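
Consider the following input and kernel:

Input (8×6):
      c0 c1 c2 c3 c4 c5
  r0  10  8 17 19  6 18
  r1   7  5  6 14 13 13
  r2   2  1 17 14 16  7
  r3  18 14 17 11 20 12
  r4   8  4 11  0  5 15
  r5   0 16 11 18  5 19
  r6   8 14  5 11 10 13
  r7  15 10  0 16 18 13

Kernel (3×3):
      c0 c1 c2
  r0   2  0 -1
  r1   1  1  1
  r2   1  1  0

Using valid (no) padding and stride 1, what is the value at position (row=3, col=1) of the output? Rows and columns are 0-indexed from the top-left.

59

The receptive field on the input at this output position is [14 17 11 / 4 11 0 / 16 11 18]. Elementwise product with the kernel and sum: 14·2 + 11·-1 + 4·1 + 11·1 + 0·1 + 16·1 + 11·1.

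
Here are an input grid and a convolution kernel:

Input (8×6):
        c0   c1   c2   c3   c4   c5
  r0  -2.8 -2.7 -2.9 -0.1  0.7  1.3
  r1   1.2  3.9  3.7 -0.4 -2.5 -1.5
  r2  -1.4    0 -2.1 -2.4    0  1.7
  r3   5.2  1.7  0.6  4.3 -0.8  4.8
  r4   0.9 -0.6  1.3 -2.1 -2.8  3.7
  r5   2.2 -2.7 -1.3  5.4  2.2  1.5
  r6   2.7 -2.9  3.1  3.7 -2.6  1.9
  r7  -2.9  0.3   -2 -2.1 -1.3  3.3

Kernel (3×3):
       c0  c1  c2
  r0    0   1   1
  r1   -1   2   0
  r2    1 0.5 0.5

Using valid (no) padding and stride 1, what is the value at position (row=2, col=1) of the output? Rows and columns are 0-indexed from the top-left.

-6

The receptive field on the input at this output position is [0 -2.1 -2.4 / 1.7 0.6 4.3 / -0.6 1.3 -2.1]. Elementwise product with the kernel and sum: -2.1·1 + -2.4·1 + 1.7·-1 + 0.6·2 + -0.6·1 + 1.3·0.5 + -2.1·0.5.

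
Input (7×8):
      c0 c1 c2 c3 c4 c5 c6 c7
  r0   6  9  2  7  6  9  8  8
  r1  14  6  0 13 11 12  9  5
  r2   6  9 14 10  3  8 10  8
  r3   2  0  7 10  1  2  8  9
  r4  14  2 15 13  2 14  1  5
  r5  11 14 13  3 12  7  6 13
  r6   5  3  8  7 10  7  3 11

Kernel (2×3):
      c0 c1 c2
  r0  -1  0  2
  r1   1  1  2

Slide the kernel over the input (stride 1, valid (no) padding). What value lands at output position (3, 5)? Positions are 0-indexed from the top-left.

The receptive field on the input at this output position is [2 8 9 / 14 1 5]. Elementwise product with the kernel and sum: 2·-1 + 9·2 + 14·1 + 1·1 + 5·2.

41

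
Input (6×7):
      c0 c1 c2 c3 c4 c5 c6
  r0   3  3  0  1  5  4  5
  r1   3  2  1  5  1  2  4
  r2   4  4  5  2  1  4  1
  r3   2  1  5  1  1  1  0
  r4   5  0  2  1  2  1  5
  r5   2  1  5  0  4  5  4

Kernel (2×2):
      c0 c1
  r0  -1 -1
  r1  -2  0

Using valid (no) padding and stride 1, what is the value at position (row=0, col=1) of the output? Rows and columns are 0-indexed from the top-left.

The receptive field on the input at this output position is [3 0 / 2 1]. Elementwise product with the kernel and sum: 3·-1 + 0·-1 + 2·-2.

-7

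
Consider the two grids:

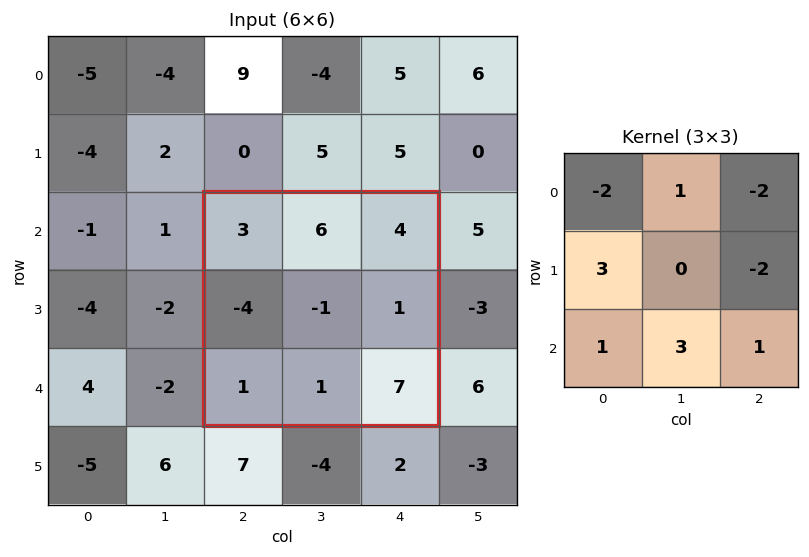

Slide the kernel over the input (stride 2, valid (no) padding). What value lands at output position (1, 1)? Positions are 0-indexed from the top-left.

-11

The receptive field on the input at this output position is [3 6 4 / -4 -1 1 / 1 1 7]. Elementwise product with the kernel and sum: 3·-2 + 6·1 + 4·-2 + -4·3 + 1·-2 + 1·1 + 1·3 + 7·1.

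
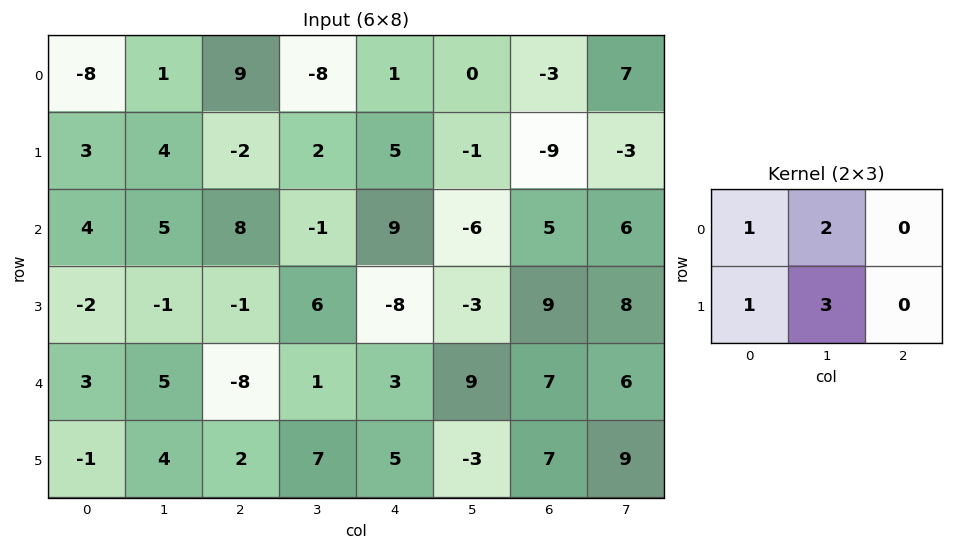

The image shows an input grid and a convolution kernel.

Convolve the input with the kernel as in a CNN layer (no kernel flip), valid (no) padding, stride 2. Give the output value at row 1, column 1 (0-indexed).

The receptive field on the input at this output position is [8 -1 9 / -1 6 -8]. Elementwise product with the kernel and sum: 8·1 + -1·2 + -1·1 + 6·3.

23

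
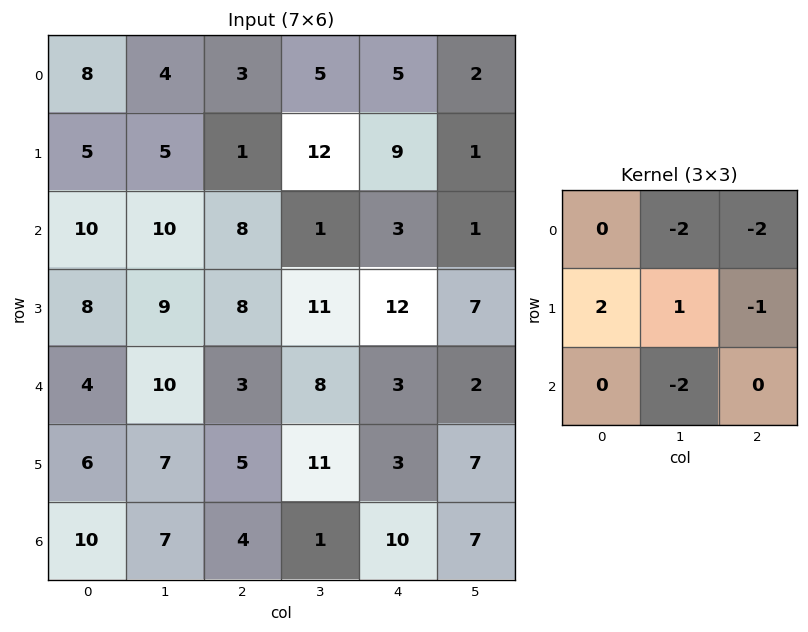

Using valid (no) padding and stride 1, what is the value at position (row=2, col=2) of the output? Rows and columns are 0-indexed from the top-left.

The receptive field on the input at this output position is [8 1 3 / 8 11 12 / 3 8 3]. Elementwise product with the kernel and sum: 1·-2 + 3·-2 + 8·2 + 11·1 + 12·-1 + 8·-2.

-9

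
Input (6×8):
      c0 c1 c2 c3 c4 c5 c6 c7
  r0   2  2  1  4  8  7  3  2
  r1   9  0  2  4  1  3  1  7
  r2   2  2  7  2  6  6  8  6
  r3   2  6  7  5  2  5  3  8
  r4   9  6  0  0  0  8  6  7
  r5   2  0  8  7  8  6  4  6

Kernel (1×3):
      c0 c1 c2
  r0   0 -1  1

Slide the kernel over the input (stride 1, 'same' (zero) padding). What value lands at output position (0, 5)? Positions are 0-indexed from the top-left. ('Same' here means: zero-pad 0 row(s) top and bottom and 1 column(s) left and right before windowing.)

The receptive field on the zero-padded input at this output position is [8 7 3]. Elementwise product with the kernel and sum: 7·-1 + 3·1.

-4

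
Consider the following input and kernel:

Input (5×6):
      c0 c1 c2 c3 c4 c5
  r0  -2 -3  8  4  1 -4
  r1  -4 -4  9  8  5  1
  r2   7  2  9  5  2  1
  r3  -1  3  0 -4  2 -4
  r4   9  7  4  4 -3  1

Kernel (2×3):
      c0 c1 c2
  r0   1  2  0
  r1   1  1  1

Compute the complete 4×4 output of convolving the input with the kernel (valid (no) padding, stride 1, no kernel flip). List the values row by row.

-7 26 38 20
6 30 41 26
13 19 17 3
25 18 -3 2

Output[0,0]: The receptive field on the input at this output position is [-2 -3 8 / -4 -4 9]. Elementwise product with the kernel and sum: -2·1 + -3·2 + -4·1 + -4·1 + 9·1.
Output[0,1]: The receptive field on the input at this output position is [-3 8 4 / -4 9 8]. Elementwise product with the kernel and sum: -3·1 + 8·2 + -4·1 + 9·1 + 8·1.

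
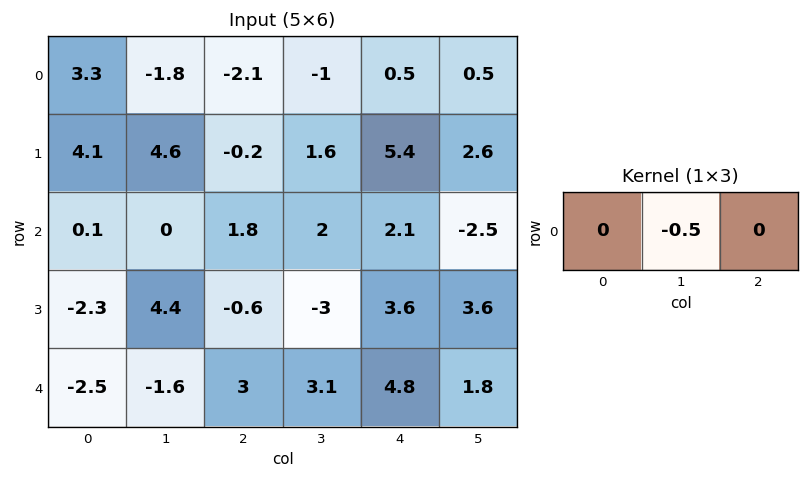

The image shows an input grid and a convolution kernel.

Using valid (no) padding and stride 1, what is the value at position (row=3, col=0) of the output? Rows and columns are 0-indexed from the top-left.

-2.2

The receptive field on the input at this output position is [-2.3 4.4 -0.6]. Elementwise product with the kernel and sum: 4.4·-0.5.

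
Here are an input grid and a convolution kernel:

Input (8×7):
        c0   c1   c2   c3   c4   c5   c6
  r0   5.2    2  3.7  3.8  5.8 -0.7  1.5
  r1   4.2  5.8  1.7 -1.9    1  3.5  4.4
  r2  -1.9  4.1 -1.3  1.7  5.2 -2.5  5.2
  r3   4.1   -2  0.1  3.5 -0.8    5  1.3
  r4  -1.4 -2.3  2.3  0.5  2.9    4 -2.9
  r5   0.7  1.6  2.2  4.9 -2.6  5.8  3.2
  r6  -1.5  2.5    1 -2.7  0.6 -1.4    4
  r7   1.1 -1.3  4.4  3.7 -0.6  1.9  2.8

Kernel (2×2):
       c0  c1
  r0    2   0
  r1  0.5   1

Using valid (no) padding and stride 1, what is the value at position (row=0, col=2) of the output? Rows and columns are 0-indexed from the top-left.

6.35

The receptive field on the input at this output position is [3.7 3.8 / 1.7 -1.9]. Elementwise product with the kernel and sum: 3.7·2 + 1.7·0.5 + -1.9·1.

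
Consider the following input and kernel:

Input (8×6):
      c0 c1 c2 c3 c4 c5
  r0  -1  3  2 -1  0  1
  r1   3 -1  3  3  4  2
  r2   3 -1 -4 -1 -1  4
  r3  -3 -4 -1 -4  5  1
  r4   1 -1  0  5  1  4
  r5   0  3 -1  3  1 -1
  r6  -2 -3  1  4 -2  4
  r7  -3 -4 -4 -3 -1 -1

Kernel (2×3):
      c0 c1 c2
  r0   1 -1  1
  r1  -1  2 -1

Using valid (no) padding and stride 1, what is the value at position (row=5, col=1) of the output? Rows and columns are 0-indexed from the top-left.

The receptive field on the input at this output position is [3 -1 3 / -3 1 4]. Elementwise product with the kernel and sum: 3·1 + -1·-1 + 3·1 + -3·-1 + 1·2 + 4·-1.

8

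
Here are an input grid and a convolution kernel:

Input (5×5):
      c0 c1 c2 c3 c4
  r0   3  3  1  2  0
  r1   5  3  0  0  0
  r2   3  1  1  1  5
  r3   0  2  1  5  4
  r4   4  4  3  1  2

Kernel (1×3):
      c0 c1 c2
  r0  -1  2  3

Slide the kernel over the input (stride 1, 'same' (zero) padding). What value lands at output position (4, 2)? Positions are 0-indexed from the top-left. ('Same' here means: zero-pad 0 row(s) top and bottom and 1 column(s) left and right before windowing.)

5

The receptive field on the zero-padded input at this output position is [4 3 1]. Elementwise product with the kernel and sum: 4·-1 + 3·2 + 1·3.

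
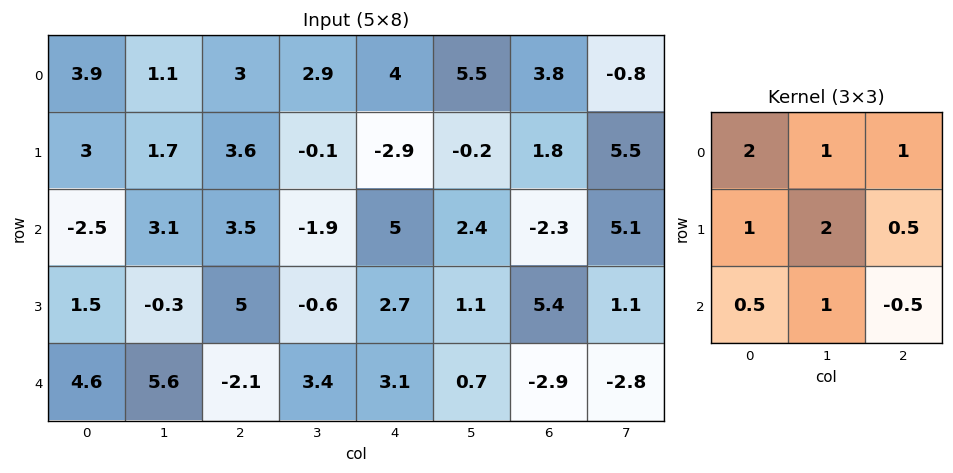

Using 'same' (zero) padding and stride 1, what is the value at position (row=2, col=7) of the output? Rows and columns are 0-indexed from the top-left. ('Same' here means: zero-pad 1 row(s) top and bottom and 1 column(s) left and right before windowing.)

20.8

The receptive field on the zero-padded input at this output position is [1.8 5.5 0 / -2.3 5.1 0 / 5.4 1.1 0]. Elementwise product with the kernel and sum: 1.8·2 + 5.5·1 + 0·1 + -2.3·1 + 5.1·2 + 0·0.5 + 5.4·0.5 + 1.1·1 + 0·-0.5.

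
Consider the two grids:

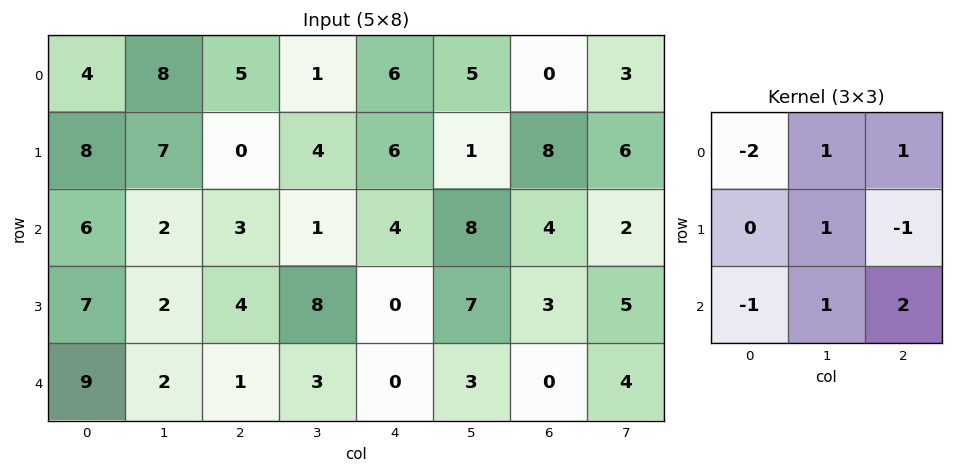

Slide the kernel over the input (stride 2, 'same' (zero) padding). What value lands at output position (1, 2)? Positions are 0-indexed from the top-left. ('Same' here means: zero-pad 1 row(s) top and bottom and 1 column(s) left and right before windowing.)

1

The receptive field on the zero-padded input at this output position is [4 6 1 / 1 4 8 / 8 0 7]. Elementwise product with the kernel and sum: 4·-2 + 6·1 + 1·1 + 4·1 + 8·-1 + 8·-1 + 0·1 + 7·2.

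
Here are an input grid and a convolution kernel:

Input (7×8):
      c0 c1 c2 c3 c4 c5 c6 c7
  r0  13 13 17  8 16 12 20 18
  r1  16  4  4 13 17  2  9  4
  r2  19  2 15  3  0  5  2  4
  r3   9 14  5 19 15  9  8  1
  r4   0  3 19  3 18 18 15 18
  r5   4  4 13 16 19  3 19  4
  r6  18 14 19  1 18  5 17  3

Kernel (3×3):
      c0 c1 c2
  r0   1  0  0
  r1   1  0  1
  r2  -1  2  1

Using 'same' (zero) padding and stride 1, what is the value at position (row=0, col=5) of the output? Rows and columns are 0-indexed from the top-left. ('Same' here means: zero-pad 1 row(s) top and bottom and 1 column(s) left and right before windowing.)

The receptive field on the zero-padded input at this output position is [0 0 0 / 16 12 20 / 17 2 9]. Elementwise product with the kernel and sum: 0·1 + 16·1 + 20·1 + 17·-1 + 2·2 + 9·1.

32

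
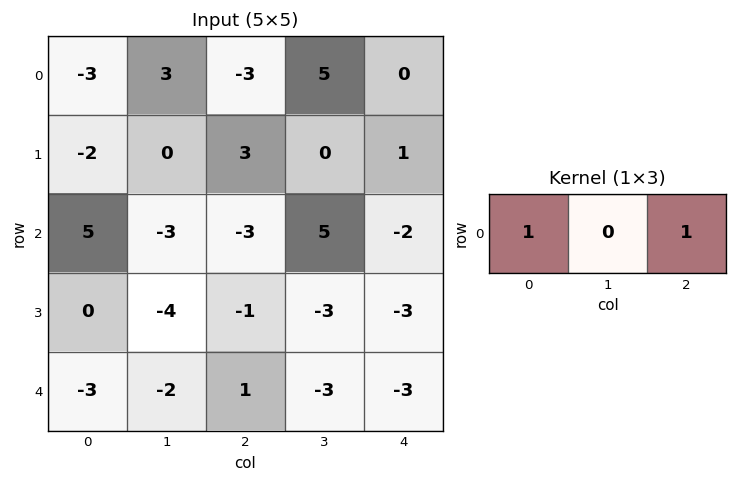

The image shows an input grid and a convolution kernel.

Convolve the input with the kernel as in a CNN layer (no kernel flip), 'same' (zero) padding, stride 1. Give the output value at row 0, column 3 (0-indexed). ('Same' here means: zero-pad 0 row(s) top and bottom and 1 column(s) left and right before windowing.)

The receptive field on the zero-padded input at this output position is [-3 5 0]. Elementwise product with the kernel and sum: -3·1 + 0·1.

-3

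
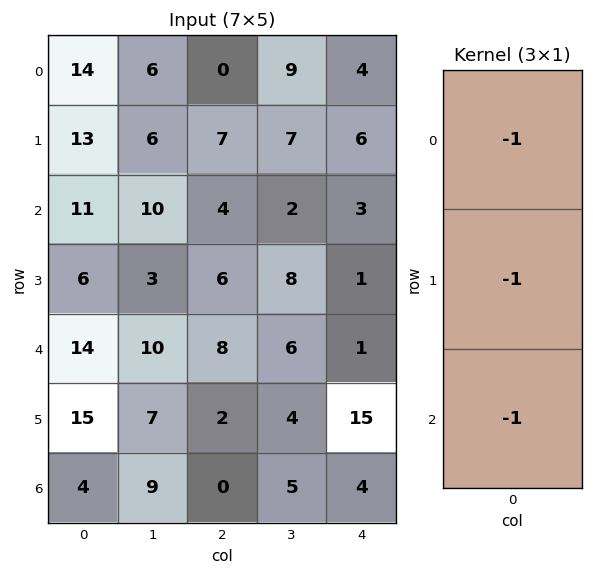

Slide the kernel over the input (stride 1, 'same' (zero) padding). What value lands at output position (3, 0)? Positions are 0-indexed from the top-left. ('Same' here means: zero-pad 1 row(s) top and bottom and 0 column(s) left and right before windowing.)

The receptive field on the zero-padded input at this output position is [11 / 6 / 14]. Elementwise product with the kernel and sum: 11·-1 + 6·-1 + 14·-1.

-31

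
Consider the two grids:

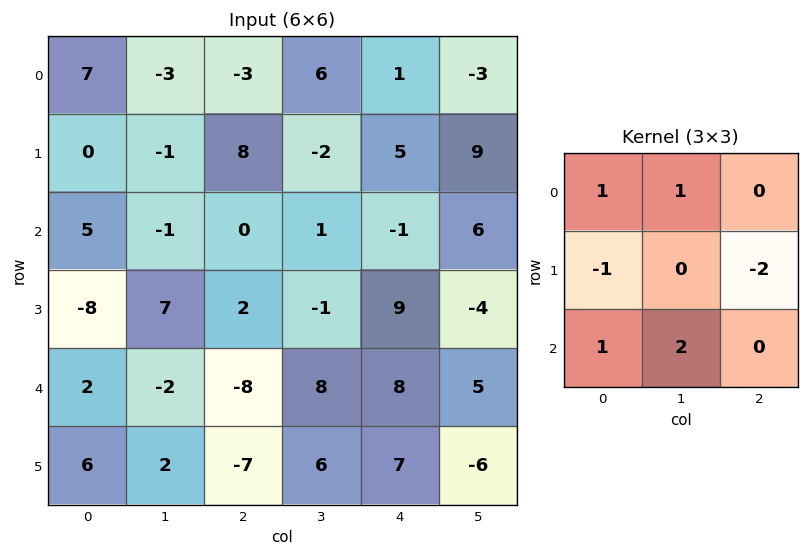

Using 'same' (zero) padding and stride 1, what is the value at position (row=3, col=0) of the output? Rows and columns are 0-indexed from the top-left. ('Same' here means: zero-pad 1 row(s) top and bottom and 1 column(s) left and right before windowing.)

-5

The receptive field on the zero-padded input at this output position is [0 5 -1 / 0 -8 7 / 0 2 -2]. Elementwise product with the kernel and sum: 0·1 + 5·1 + 0·-1 + 7·-2 + 0·1 + 2·2.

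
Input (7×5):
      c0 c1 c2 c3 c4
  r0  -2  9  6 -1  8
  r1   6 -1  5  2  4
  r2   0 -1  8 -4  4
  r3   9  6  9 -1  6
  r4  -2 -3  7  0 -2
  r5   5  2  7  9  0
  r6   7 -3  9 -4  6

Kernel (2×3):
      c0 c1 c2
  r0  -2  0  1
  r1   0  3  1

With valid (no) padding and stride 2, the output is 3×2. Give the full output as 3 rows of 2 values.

Output[0,0]: The receptive field on the input at this output position is [-2 9 6 / 6 -1 5]. Elementwise product with the kernel and sum: -2·-2 + 6·1 + -1·3 + 5·1.
Output[0,1]: The receptive field on the input at this output position is [6 -1 8 / 5 2 4]. Elementwise product with the kernel and sum: 6·-2 + 8·1 + 2·3 + 4·1.

12 6
35 -9
24 11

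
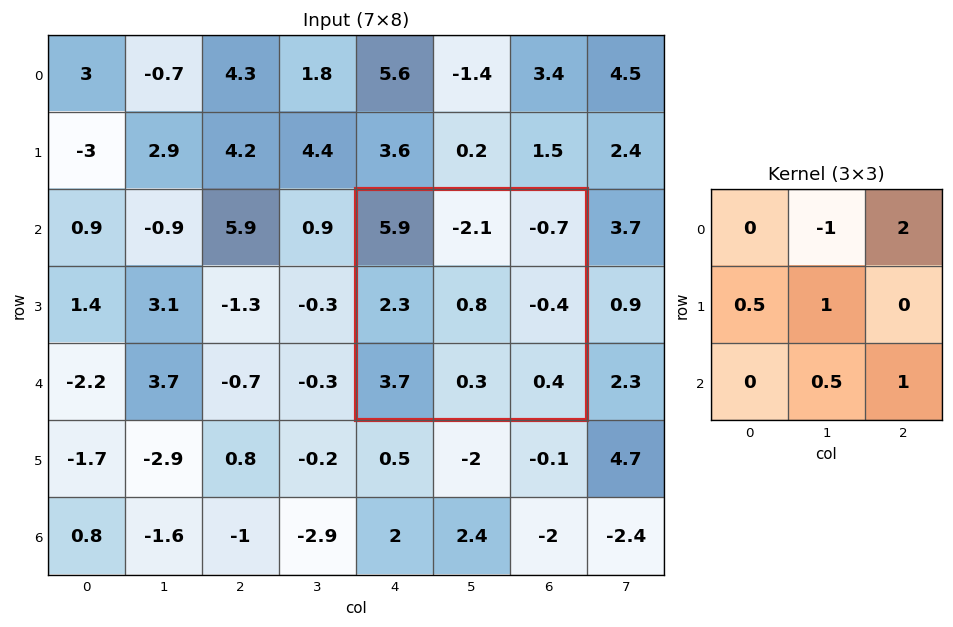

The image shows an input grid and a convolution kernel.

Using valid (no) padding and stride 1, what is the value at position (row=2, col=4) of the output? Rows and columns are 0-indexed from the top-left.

3.2

The receptive field on the input at this output position is [5.9 -2.1 -0.7 / 2.3 0.8 -0.4 / 3.7 0.3 0.4]. Elementwise product with the kernel and sum: -2.1·-1 + -0.7·2 + 2.3·0.5 + 0.8·1 + 0.3·0.5 + 0.4·1.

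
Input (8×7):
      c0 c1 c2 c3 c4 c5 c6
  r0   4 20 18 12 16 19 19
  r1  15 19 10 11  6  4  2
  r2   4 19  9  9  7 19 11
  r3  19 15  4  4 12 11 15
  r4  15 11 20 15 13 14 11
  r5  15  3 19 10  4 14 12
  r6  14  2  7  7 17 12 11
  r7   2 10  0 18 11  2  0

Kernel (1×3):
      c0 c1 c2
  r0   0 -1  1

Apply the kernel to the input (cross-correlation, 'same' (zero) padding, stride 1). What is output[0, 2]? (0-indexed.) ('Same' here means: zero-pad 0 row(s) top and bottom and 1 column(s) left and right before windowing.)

The receptive field on the zero-padded input at this output position is [20 18 12]. Elementwise product with the kernel and sum: 18·-1 + 12·1.

-6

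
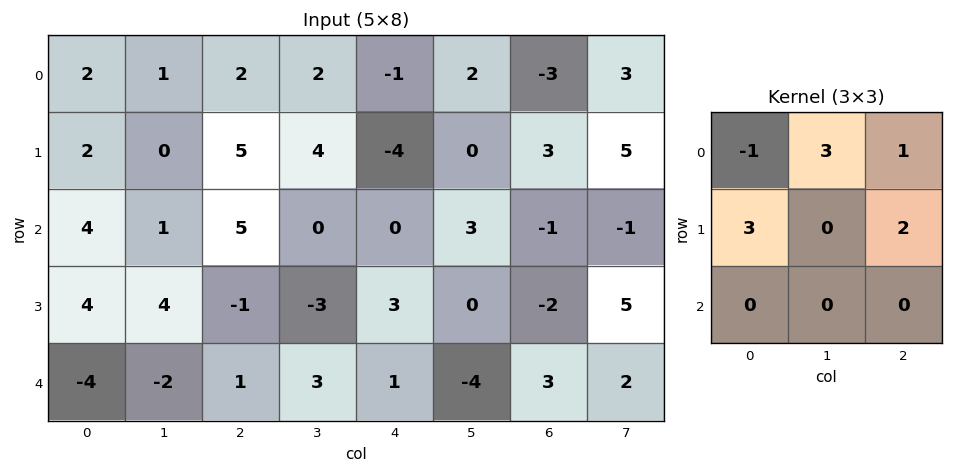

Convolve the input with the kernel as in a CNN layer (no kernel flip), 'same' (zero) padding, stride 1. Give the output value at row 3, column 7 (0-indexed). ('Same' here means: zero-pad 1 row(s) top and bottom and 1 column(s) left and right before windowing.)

-8

The receptive field on the zero-padded input at this output position is [-1 -1 0 / -2 5 0 / 3 2 0]. Elementwise product with the kernel and sum: -1·-1 + -1·3 + 0·1 + -2·3 + 0·2.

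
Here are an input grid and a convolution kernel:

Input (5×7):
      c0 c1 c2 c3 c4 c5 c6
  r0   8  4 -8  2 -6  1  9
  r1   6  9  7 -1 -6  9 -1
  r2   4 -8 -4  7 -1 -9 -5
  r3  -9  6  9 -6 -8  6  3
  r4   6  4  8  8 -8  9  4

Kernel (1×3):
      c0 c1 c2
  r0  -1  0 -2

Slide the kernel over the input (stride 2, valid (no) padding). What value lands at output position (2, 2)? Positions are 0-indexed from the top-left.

0

The receptive field on the input at this output position is [-8 9 4]. Elementwise product with the kernel and sum: -8·-1 + 4·-2.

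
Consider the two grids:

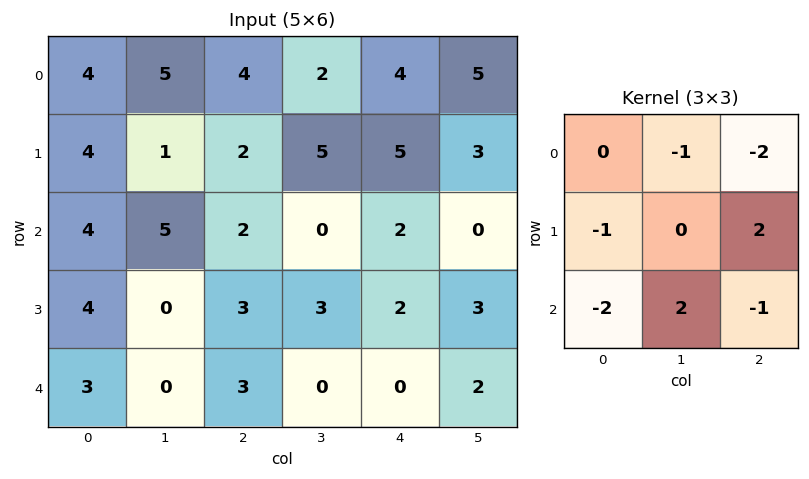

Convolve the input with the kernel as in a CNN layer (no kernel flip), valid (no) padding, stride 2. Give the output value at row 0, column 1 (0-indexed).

The receptive field on the input at this output position is [4 2 4 / 2 5 5 / 2 0 2]. Elementwise product with the kernel and sum: 2·-1 + 4·-2 + 2·-1 + 5·2 + 2·-2 + 0·2 + 2·-1.

-8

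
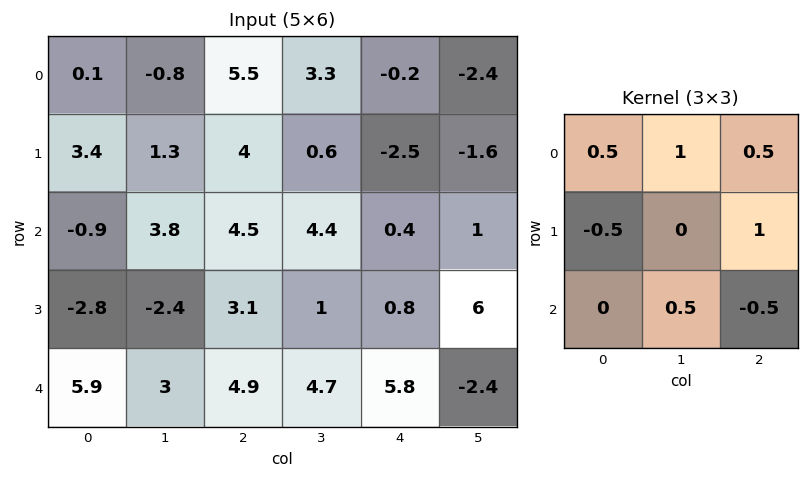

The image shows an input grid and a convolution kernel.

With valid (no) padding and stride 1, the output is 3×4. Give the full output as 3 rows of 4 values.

3.95 6.75 3.45 -1.95
7.2 8.5 -0.4 -6.8
9.15 10.9 5.55 12.7

Output[0,0]: The receptive field on the input at this output position is [0.1 -0.8 5.5 / 3.4 1.3 4 / -0.9 3.8 4.5]. Elementwise product with the kernel and sum: 0.1·0.5 + -0.8·1 + 5.5·0.5 + 3.4·-0.5 + 4·1 + 3.8·0.5 + 4.5·-0.5.
Output[0,1]: The receptive field on the input at this output position is [-0.8 5.5 3.3 / 1.3 4 0.6 / 3.8 4.5 4.4]. Elementwise product with the kernel and sum: -0.8·0.5 + 5.5·1 + 3.3·0.5 + 1.3·-0.5 + 0.6·1 + 4.5·0.5 + 4.4·-0.5.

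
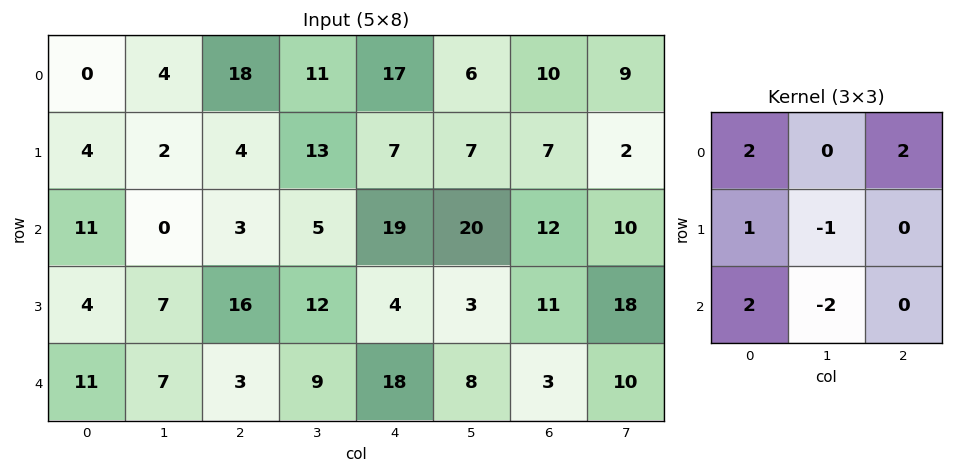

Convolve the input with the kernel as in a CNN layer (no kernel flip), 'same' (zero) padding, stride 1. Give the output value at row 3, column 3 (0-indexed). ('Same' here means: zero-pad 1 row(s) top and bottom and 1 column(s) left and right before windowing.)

The receptive field on the zero-padded input at this output position is [3 5 19 / 16 12 4 / 3 9 18]. Elementwise product with the kernel and sum: 3·2 + 19·2 + 16·1 + 12·-1 + 3·2 + 9·-2.

36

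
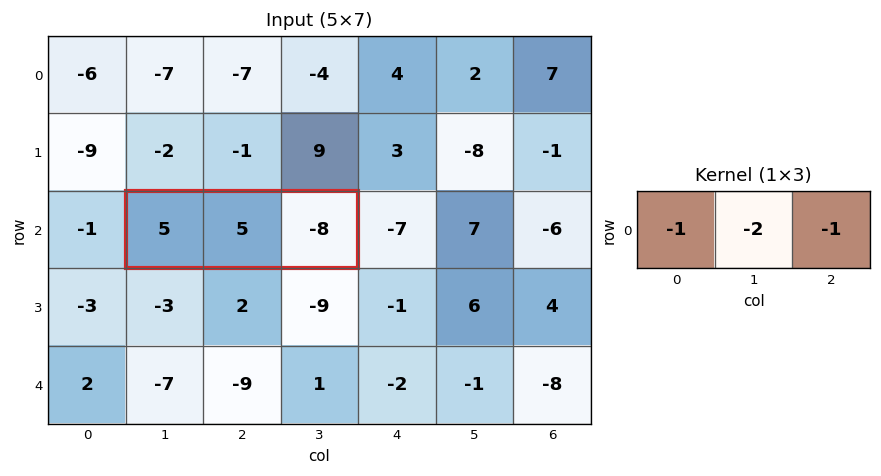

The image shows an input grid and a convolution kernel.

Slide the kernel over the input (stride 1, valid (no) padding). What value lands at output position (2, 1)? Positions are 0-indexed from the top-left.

The receptive field on the input at this output position is [5 5 -8]. Elementwise product with the kernel and sum: 5·-1 + 5·-2 + -8·-1.

-7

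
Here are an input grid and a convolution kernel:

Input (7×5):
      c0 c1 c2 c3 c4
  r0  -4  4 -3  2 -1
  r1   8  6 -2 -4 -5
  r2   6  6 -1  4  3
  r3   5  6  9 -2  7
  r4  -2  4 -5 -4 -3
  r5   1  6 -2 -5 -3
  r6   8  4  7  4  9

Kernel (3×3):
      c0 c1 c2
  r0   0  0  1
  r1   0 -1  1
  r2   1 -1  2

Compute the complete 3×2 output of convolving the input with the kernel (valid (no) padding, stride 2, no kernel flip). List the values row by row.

Output[0,0]: The receptive field on the input at this output position is [-4 4 -3 / 8 6 -2 / 6 6 -1]. Elementwise product with the kernel and sum: -3·1 + 6·-1 + -2·1 + 6·1 + 6·-1 + -1·2.
Output[0,1]: The receptive field on the input at this output position is [-3 2 -1 / -2 -4 -5 / -1 4 3]. Elementwise product with the kernel and sum: -1·1 + -4·-1 + -5·1 + -1·1 + 4·-1 + 3·2.

-13 -1
-14 5
5 20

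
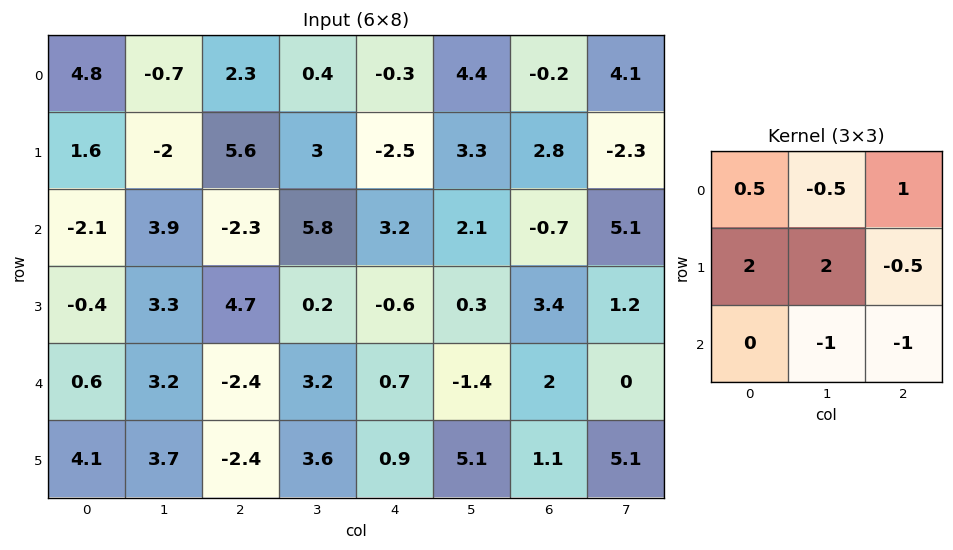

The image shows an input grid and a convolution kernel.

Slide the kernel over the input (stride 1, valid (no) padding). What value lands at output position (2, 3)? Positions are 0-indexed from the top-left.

The receptive field on the input at this output position is [5.8 3.2 2.1 / 0.2 -0.6 0.3 / 3.2 0.7 -1.4]. Elementwise product with the kernel and sum: 5.8·0.5 + 3.2·-0.5 + 2.1·1 + 0.2·2 + -0.6·2 + 0.3·-0.5 + 0.7·-1 + -1.4·-1.

3.15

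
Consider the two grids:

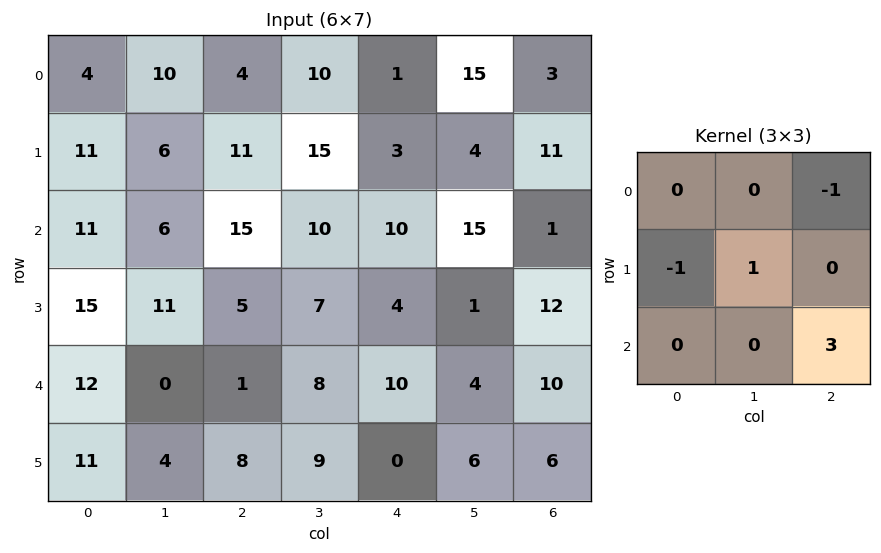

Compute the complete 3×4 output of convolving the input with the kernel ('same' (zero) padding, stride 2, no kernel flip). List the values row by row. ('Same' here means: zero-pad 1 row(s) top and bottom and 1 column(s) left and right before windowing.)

22 39 3 -12
38 15 -1 -14
13 21 19 6

Output[0,0]: The receptive field on the zero-padded input at this output position is [0 0 0 / 0 4 10 / 0 11 6]. Elementwise product with the kernel and sum: 0·-1 + 0·-1 + 4·1 + 6·3.
Output[0,1]: The receptive field on the zero-padded input at this output position is [0 0 0 / 10 4 10 / 6 11 15]. Elementwise product with the kernel and sum: 0·-1 + 10·-1 + 4·1 + 15·3.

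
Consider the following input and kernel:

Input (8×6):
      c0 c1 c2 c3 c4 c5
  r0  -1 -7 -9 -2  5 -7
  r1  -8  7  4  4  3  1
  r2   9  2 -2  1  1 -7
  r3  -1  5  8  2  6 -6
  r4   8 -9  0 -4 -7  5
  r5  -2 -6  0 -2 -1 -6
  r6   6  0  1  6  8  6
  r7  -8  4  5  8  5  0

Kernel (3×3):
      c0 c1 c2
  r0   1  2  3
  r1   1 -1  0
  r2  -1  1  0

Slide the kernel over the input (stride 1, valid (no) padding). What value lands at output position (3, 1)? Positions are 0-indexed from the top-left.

The receptive field on the input at this output position is [5 8 2 / -9 0 -4 / -6 0 -2]. Elementwise product with the kernel and sum: 5·1 + 8·2 + 2·3 + -9·1 + 0·-1 + -6·-1 + 0·1.

24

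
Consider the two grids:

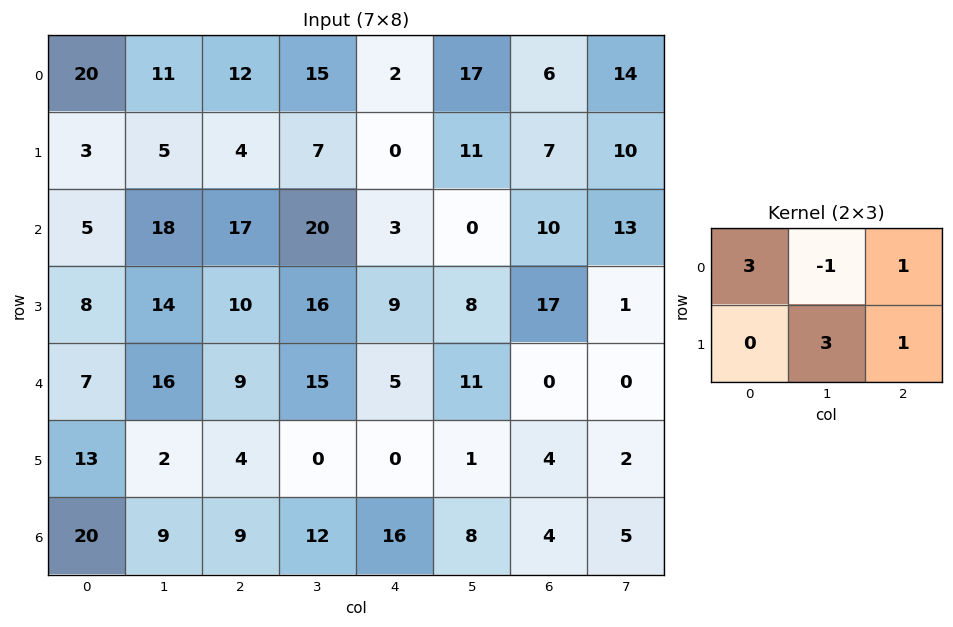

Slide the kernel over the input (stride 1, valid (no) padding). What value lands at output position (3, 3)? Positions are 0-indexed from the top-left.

The receptive field on the input at this output position is [16 9 8 / 15 5 11]. Elementwise product with the kernel and sum: 16·3 + 9·-1 + 8·1 + 5·3 + 11·1.

73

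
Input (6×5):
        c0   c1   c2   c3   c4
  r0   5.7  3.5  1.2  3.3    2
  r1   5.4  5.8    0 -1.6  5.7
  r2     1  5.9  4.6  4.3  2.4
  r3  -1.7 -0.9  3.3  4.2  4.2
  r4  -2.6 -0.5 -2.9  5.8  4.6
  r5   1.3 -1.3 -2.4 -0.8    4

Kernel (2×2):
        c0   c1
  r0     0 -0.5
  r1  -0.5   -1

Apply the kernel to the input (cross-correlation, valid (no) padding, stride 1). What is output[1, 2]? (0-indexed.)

-5.8

The receptive field on the input at this output position is [0 -1.6 / 4.6 4.3]. Elementwise product with the kernel and sum: -1.6·-0.5 + 4.6·-0.5 + 4.3·-1.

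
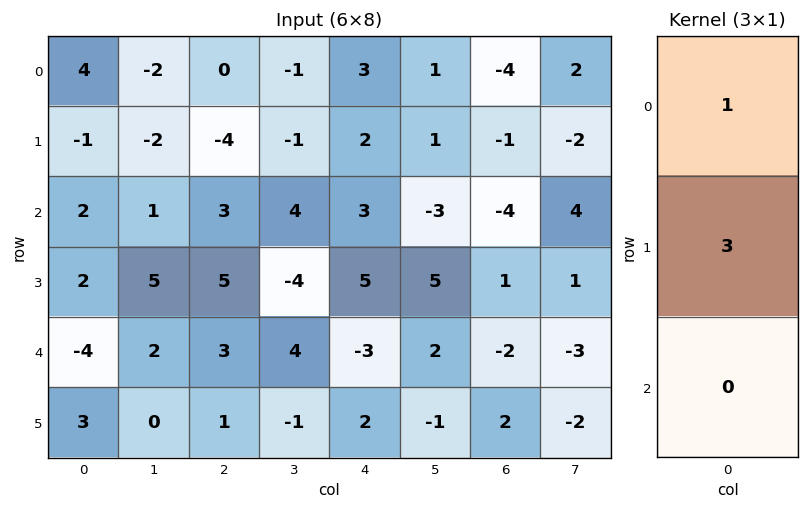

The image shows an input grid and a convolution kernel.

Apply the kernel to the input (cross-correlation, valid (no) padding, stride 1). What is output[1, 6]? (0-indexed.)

The receptive field on the input at this output position is [-1 / -4 / 1]. Elementwise product with the kernel and sum: -1·1 + -4·3.

-13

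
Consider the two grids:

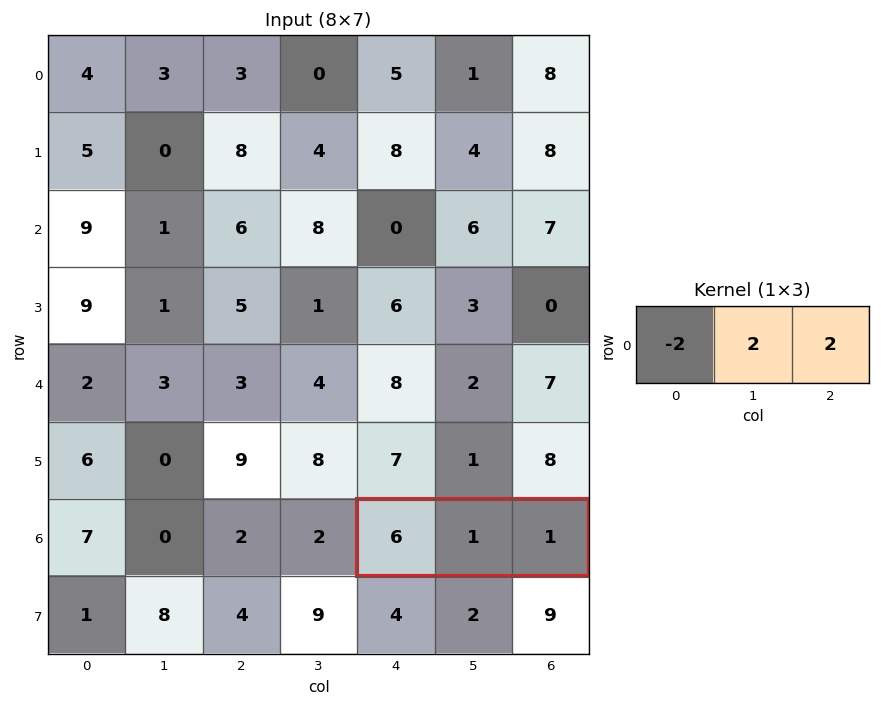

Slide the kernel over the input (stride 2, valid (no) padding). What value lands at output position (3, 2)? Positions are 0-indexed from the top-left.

-8

The receptive field on the input at this output position is [6 1 1]. Elementwise product with the kernel and sum: 6·-2 + 1·2 + 1·2.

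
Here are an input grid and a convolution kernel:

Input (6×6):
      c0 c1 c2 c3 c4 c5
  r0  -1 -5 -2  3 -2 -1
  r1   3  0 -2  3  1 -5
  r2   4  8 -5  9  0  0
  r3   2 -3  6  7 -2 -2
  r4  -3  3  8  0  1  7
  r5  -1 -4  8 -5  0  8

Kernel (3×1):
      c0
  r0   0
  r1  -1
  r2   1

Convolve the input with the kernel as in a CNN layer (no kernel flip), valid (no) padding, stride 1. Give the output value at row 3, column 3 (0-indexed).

-5

The receptive field on the input at this output position is [7 / 0 / -5]. Elementwise product with the kernel and sum: 0·-1 + -5·1.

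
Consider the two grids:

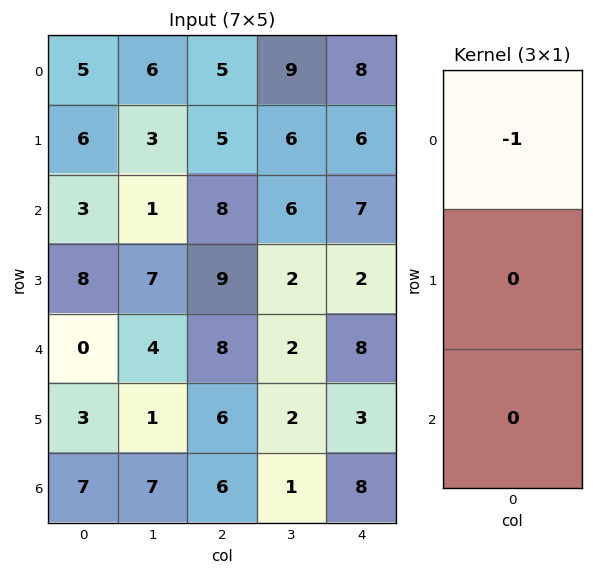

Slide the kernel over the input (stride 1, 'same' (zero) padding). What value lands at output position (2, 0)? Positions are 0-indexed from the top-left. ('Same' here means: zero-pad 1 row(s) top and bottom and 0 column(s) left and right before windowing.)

The receptive field on the zero-padded input at this output position is [6 / 3 / 8]. Elementwise product with the kernel and sum: 6·-1.

-6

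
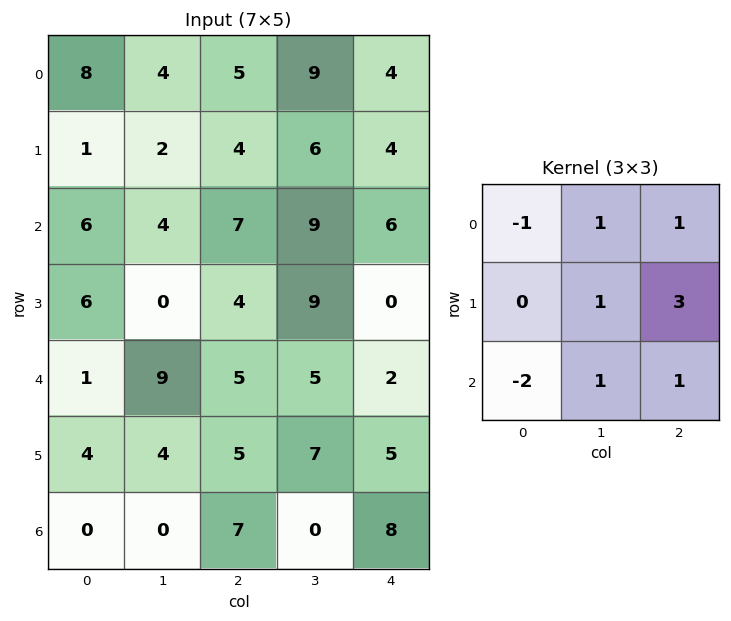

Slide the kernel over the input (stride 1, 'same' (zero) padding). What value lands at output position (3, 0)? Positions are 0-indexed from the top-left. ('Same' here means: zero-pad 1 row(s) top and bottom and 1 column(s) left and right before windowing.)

26

The receptive field on the zero-padded input at this output position is [0 6 4 / 0 6 0 / 0 1 9]. Elementwise product with the kernel and sum: 0·-1 + 6·1 + 4·1 + 6·1 + 0·3 + 0·-2 + 1·1 + 9·1.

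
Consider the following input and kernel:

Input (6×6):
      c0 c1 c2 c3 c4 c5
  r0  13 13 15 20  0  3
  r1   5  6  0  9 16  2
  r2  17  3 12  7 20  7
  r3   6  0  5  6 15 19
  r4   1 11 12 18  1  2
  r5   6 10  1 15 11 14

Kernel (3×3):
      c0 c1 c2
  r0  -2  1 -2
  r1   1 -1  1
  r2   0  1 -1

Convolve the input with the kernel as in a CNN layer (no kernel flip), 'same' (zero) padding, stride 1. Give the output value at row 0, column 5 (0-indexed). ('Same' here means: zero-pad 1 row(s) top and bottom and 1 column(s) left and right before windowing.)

-1

The receptive field on the zero-padded input at this output position is [0 0 0 / 0 3 0 / 16 2 0]. Elementwise product with the kernel and sum: 0·-2 + 0·1 + 0·-2 + 0·1 + 3·-1 + 0·1 + 2·1 + 0·-1.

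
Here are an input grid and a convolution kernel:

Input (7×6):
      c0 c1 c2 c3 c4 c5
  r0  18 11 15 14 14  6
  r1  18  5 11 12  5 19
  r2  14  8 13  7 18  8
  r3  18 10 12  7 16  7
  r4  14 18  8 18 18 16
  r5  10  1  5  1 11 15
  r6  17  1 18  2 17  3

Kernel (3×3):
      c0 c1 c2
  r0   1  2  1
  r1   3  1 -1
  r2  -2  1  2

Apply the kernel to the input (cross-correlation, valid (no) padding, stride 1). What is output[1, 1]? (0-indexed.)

The receptive field on the input at this output position is [5 11 12 / 8 13 7 / 10 12 7]. Elementwise product with the kernel and sum: 5·1 + 11·2 + 12·1 + 8·3 + 13·1 + 7·-1 + 10·-2 + 12·1 + 7·2.

75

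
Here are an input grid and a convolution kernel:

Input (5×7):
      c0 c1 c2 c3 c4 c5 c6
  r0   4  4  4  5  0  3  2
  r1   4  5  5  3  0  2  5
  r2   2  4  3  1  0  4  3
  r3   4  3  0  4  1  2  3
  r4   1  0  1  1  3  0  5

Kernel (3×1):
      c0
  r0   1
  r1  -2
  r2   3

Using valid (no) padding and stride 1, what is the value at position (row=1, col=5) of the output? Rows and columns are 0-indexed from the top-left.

0

The receptive field on the input at this output position is [2 / 4 / 2]. Elementwise product with the kernel and sum: 2·1 + 4·-2 + 2·3.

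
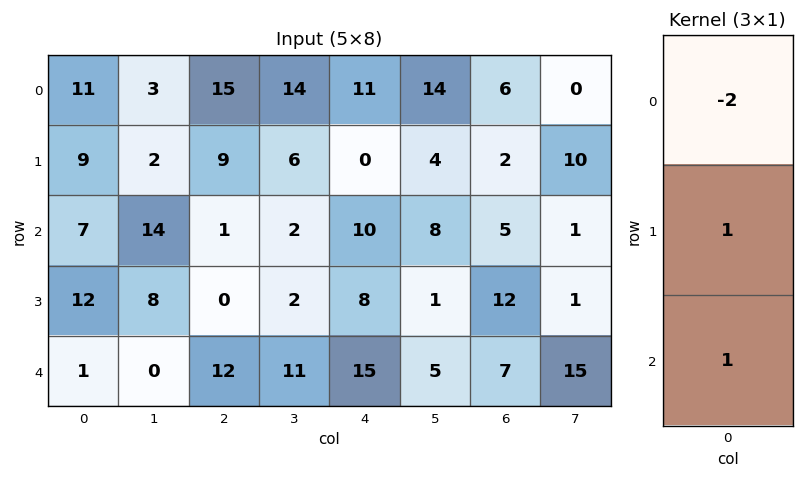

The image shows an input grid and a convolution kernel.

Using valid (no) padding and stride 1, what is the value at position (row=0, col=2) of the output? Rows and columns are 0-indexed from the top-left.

-20

The receptive field on the input at this output position is [15 / 9 / 1]. Elementwise product with the kernel and sum: 15·-2 + 9·1 + 1·1.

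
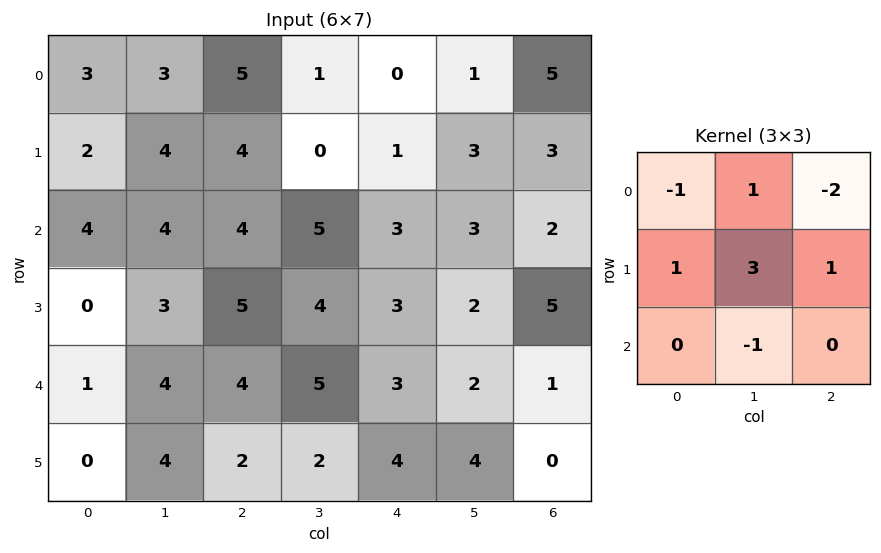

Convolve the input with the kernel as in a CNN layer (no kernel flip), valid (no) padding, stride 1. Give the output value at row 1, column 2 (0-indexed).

The receptive field on the input at this output position is [4 0 1 / 4 5 3 / 5 4 3]. Elementwise product with the kernel and sum: 4·-1 + 0·1 + 1·-2 + 4·1 + 5·3 + 3·1 + 4·-1.

12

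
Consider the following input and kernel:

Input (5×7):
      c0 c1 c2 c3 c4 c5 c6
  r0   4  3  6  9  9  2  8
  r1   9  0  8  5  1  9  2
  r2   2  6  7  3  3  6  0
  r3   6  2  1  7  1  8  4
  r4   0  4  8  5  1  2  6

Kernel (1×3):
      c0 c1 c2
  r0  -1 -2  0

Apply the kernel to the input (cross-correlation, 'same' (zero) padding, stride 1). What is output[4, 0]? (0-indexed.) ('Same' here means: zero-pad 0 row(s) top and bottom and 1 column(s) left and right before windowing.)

The receptive field on the zero-padded input at this output position is [0 0 4]. Elementwise product with the kernel and sum: 0·-1 + 0·-2.

0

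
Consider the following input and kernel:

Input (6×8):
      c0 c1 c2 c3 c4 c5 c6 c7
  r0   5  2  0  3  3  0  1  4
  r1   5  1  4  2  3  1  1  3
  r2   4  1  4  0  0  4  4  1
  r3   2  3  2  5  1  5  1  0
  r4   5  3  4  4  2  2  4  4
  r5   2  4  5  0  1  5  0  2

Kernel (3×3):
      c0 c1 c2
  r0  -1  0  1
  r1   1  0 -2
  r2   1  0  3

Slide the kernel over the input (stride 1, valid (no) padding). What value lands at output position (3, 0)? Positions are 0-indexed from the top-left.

The receptive field on the input at this output position is [2 3 2 / 5 3 4 / 2 4 5]. Elementwise product with the kernel and sum: 2·-1 + 2·1 + 5·1 + 4·-2 + 2·1 + 5·3.

14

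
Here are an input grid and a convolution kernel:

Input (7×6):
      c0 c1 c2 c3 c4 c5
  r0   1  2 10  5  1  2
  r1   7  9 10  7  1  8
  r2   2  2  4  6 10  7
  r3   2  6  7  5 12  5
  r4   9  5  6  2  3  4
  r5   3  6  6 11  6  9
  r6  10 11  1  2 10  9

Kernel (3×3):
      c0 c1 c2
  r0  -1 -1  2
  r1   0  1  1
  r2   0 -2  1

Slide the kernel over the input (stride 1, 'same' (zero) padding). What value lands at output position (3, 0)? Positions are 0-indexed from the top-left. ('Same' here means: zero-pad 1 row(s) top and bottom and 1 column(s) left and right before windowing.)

The receptive field on the zero-padded input at this output position is [0 2 2 / 0 2 6 / 0 9 5]. Elementwise product with the kernel and sum: 0·-1 + 2·-1 + 2·2 + 2·1 + 6·1 + 9·-2 + 5·1.

-3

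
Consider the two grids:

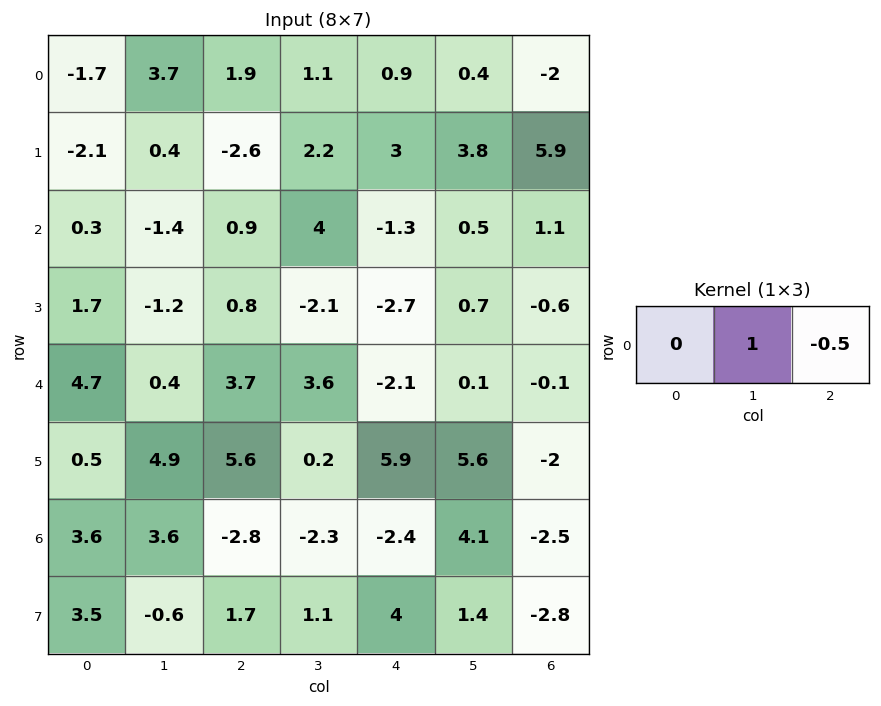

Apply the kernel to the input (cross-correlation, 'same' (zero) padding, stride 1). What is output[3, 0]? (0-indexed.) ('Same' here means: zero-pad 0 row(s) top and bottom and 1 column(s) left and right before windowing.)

The receptive field on the zero-padded input at this output position is [0 1.7 -1.2]. Elementwise product with the kernel and sum: 1.7·1 + -1.2·-0.5.

2.3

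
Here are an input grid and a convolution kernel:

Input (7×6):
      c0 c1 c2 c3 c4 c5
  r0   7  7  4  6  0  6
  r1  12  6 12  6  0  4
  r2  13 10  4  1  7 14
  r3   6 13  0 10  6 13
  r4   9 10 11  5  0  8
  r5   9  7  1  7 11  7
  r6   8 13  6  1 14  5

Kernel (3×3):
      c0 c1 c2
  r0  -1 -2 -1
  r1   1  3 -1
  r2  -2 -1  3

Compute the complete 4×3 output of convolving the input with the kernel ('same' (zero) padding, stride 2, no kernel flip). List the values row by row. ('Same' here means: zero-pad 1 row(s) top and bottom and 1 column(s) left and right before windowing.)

Output[0,0]: The receptive field on the zero-padded input at this output position is [0 0 0 / 0 7 7 / 0 12 6]. Elementwise product with the kernel and sum: 0·-1 + 0·-2 + 0·-1 + 0·1 + 7·3 + 7·-1 + 0·-2 + 12·-1 + 6·3.
Output[0,1]: The receptive field on the zero-padded input at this output position is [0 0 0 / 7 4 6 / 6 12 6]. Elementwise product with the kernel and sum: 0·-1 + 0·-2 + 0·-1 + 7·1 + 4·3 + 6·-1 + 6·-2 + 12·-1 + 6·3.

20 7 0
32 -11 11
4 21 -42
-14 14 2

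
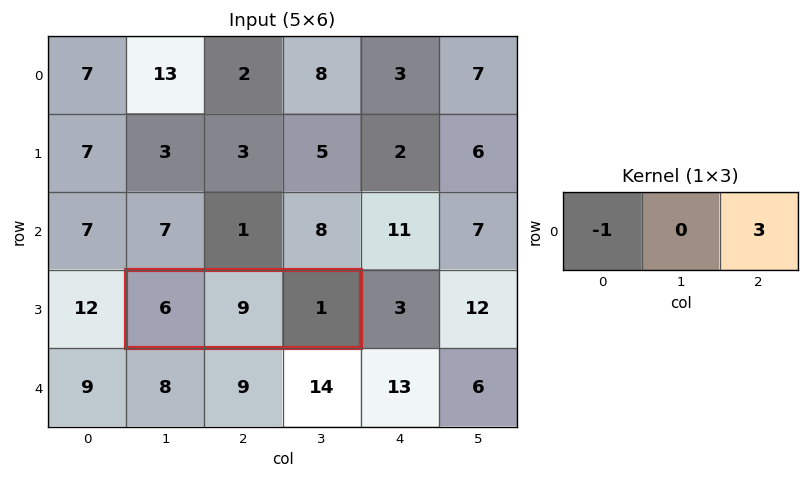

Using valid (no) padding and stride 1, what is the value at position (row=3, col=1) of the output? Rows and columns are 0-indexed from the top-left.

The receptive field on the input at this output position is [6 9 1]. Elementwise product with the kernel and sum: 6·-1 + 1·3.

-3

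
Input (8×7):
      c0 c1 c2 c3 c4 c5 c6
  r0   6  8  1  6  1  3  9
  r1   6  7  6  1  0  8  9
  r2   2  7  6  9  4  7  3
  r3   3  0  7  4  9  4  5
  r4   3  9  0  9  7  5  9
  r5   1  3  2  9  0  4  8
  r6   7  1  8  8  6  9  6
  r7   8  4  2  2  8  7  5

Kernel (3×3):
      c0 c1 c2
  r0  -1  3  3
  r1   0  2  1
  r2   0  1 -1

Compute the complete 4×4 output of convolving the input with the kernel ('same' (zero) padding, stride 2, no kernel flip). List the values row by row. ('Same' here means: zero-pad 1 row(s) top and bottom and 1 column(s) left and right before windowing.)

19 13 -3 27
53 38 43 30
22 35 50 37
31 54 25 37

Output[0,0]: The receptive field on the zero-padded input at this output position is [0 0 0 / 0 6 8 / 0 6 7]. Elementwise product with the kernel and sum: 0·-1 + 0·3 + 0·3 + 6·2 + 8·1 + 6·1 + 7·-1.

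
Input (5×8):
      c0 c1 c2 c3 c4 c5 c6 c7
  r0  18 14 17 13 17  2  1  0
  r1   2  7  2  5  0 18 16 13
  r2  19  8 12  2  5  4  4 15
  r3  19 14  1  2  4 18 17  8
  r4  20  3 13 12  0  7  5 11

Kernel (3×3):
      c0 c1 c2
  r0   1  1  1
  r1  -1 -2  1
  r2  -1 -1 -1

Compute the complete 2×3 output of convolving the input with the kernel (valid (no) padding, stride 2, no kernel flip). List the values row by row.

Output[0,0]: The receptive field on the input at this output position is [18 14 17 / 2 7 2 / 19 8 12]. Elementwise product with the kernel and sum: 18·1 + 14·1 + 17·1 + 2·-1 + 7·-2 + 2·1 + 19·-1 + 8·-1 + 12·-1.

-4 16 -13
-43 -7 -22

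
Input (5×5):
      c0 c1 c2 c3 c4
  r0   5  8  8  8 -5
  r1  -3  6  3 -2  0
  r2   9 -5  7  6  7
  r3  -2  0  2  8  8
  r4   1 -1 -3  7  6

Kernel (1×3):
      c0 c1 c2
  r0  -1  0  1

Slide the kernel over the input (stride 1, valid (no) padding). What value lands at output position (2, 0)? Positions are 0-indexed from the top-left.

The receptive field on the input at this output position is [9 -5 7]. Elementwise product with the kernel and sum: 9·-1 + 7·1.

-2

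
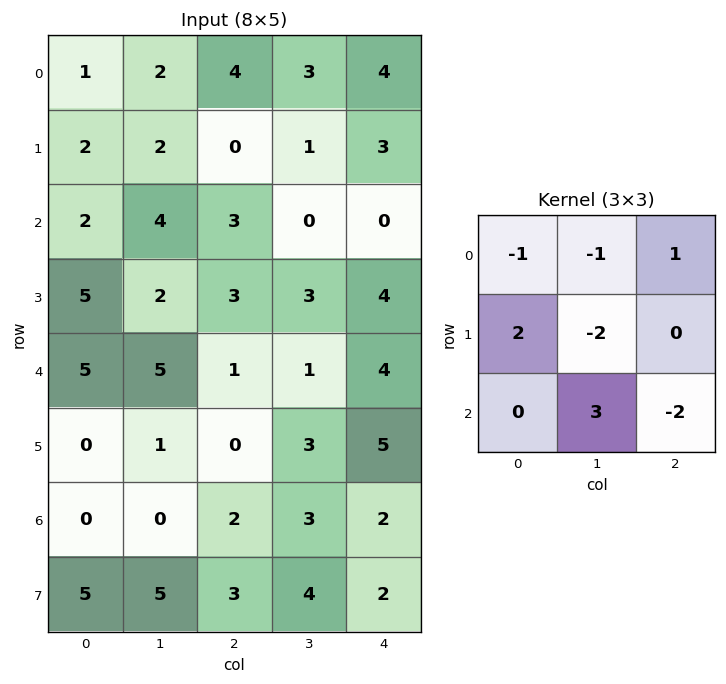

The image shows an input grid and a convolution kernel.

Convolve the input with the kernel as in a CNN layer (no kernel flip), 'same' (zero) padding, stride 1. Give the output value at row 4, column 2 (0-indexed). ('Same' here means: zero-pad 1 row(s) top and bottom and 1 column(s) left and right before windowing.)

0

The receptive field on the zero-padded input at this output position is [2 3 3 / 5 1 1 / 1 0 3]. Elementwise product with the kernel and sum: 2·-1 + 3·-1 + 3·1 + 5·2 + 1·-2 + 0·3 + 3·-2.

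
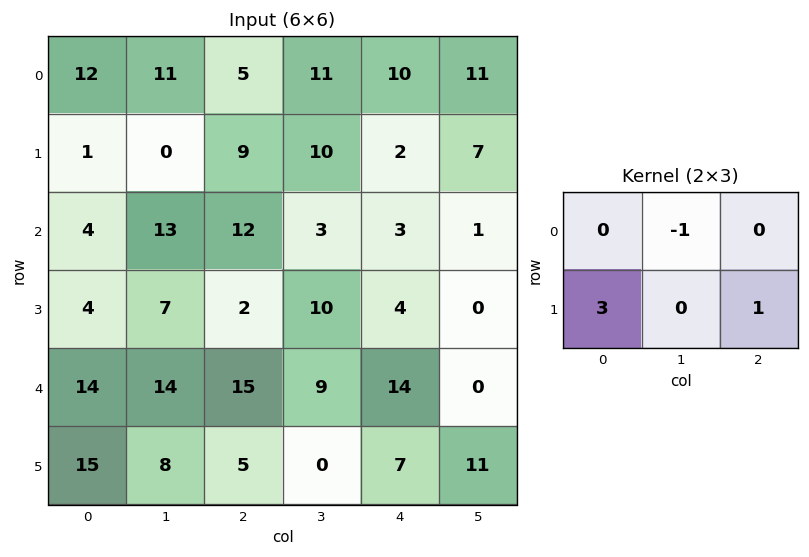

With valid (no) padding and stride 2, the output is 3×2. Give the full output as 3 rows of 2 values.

1 18
1 7
36 13

Output[0,0]: The receptive field on the input at this output position is [12 11 5 / 1 0 9]. Elementwise product with the kernel and sum: 11·-1 + 1·3 + 9·1.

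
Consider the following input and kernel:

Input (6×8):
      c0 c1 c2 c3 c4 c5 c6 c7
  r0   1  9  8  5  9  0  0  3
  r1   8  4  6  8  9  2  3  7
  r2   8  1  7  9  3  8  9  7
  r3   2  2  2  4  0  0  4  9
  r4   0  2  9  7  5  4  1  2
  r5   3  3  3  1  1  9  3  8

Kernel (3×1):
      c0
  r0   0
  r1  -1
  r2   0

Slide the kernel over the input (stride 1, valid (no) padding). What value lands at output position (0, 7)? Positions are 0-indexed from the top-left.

-7

The receptive field on the input at this output position is [3 / 7 / 7]. Elementwise product with the kernel and sum: 7·-1.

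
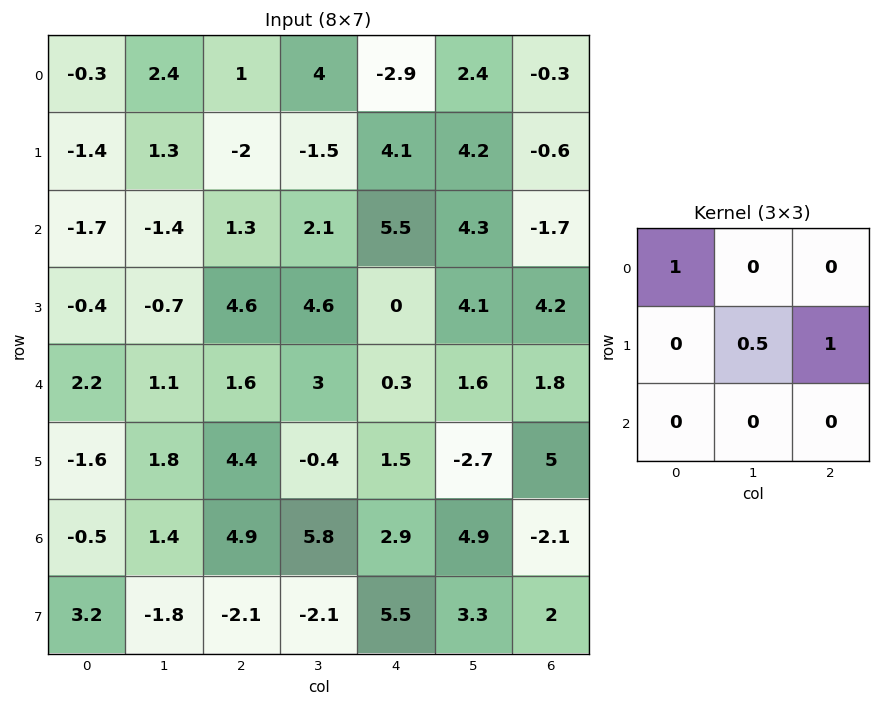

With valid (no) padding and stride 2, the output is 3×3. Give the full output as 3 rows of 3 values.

Output[0,0]: The receptive field on the input at this output position is [-0.3 2.4 1 / -1.4 1.3 -2 / -1.7 -1.4 1.3]. Elementwise product with the kernel and sum: -0.3·1 + 1.3·0.5 + -2·1.
Output[0,1]: The receptive field on the input at this output position is [1 4 -2.9 / -2 -1.5 4.1 / 1.3 2.1 5.5]. Elementwise product with the kernel and sum: 1·1 + -1.5·0.5 + 4.1·1.

-1.65 4.35 -1.4
2.55 3.6 11.75
7.5 2.9 3.95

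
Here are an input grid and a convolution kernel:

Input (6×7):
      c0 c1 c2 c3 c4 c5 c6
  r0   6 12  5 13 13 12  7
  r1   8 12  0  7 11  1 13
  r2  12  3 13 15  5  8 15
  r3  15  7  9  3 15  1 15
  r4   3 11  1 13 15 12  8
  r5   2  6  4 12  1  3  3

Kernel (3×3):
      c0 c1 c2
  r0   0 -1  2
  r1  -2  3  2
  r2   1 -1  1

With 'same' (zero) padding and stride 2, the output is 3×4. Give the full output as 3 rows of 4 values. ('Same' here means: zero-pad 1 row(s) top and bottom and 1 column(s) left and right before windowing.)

Output[0,0]: The receptive field on the zero-padded input at this output position is [0 0 0 / 0 6 12 / 0 8 12]. Elementwise product with the kernel and sum: 0·-1 + 0·2 + 0·-2 + 6·3 + 12·2 + 0·1 + 8·-1 + 12·1.
Output[0,1]: The receptive field on the zero-padded input at this output position is [0 0 0 / 12 5 13 / 12 0 7]. Elementwise product with the kernel and sum: 0·-1 + 0·2 + 12·-2 + 5·3 + 13·2 + 12·1 + 0·-1 + 7·1.

46 36 34 -15
50 78 -19 2
34 18 44 -15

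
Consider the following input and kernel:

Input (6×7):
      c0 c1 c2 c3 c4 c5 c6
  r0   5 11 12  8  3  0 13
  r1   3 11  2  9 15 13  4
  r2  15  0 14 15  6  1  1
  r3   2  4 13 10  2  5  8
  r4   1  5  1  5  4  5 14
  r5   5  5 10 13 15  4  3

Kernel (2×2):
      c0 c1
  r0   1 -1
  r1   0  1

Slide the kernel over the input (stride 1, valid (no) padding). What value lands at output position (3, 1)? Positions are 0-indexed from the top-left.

-8

The receptive field on the input at this output position is [4 13 / 5 1]. Elementwise product with the kernel and sum: 4·1 + 13·-1 + 1·1.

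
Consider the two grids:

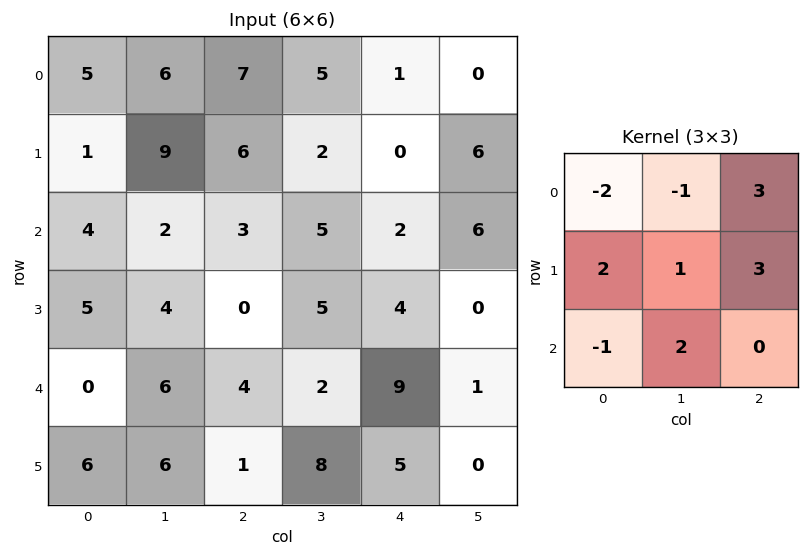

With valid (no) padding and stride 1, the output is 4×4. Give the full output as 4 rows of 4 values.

34 30 5 10
29 0 13 47
25 33 12 36
10 25 59 4

Output[0,0]: The receptive field on the input at this output position is [5 6 7 / 1 9 6 / 4 2 3]. Elementwise product with the kernel and sum: 5·-2 + 6·-1 + 7·3 + 1·2 + 9·1 + 6·3 + 4·-1 + 2·2.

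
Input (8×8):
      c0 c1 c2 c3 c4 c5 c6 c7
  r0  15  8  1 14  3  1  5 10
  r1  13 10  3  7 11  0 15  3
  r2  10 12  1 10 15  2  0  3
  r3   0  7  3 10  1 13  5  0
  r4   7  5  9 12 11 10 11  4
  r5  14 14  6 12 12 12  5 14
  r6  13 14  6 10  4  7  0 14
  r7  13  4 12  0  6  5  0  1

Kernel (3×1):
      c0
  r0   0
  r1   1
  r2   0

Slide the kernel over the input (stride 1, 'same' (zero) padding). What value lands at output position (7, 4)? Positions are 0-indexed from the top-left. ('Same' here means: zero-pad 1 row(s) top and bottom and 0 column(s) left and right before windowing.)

6

The receptive field on the zero-padded input at this output position is [4 / 6 / 0]. Elementwise product with the kernel and sum: 6·1.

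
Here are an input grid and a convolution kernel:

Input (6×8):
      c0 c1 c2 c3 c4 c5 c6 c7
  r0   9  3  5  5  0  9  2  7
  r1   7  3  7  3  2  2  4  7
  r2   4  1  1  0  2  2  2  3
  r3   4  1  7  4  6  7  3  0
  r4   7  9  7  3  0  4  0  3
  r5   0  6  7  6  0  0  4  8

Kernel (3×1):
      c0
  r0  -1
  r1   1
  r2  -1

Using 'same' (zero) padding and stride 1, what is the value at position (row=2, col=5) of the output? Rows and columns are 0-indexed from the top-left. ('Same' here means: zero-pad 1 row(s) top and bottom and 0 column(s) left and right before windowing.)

-7

The receptive field on the zero-padded input at this output position is [2 / 2 / 7]. Elementwise product with the kernel and sum: 2·-1 + 2·1 + 7·-1.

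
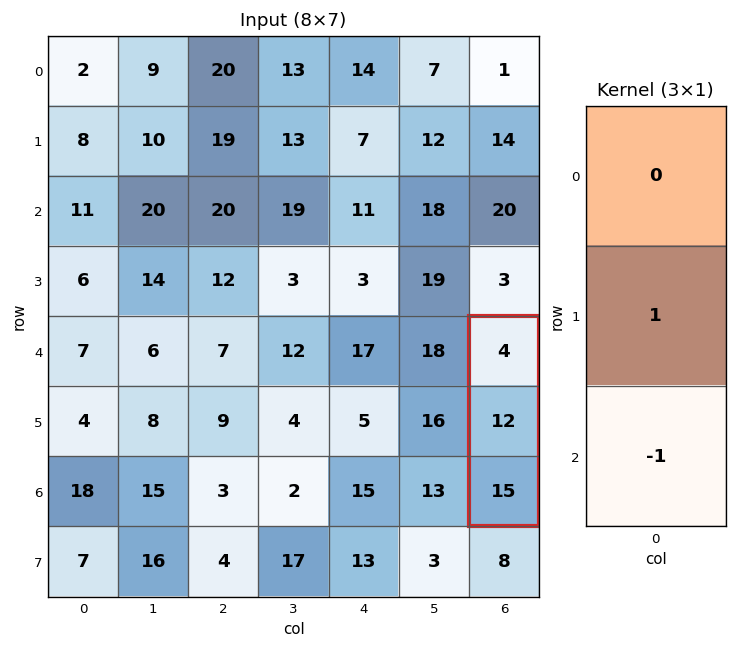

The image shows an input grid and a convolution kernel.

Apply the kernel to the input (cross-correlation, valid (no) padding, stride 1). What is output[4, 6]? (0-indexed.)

-3

The receptive field on the input at this output position is [4 / 12 / 15]. Elementwise product with the kernel and sum: 12·1 + 15·-1.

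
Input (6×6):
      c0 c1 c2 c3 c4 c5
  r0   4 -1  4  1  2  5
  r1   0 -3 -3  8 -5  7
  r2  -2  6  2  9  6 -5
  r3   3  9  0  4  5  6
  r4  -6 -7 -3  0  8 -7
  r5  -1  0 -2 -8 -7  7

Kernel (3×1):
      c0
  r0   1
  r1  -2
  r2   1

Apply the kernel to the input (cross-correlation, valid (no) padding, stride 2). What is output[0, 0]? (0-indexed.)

The receptive field on the input at this output position is [4 / 0 / -2]. Elementwise product with the kernel and sum: 4·1 + 0·-2 + -2·1.

2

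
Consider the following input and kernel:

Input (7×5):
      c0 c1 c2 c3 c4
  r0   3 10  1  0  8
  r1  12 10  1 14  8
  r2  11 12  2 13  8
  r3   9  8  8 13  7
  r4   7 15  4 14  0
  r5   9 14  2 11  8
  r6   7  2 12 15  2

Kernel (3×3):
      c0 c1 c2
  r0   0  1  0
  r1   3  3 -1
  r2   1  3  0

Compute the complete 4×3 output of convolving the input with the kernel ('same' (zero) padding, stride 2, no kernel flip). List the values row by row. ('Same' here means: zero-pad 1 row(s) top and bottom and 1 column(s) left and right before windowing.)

Output[0,0]: The receptive field on the zero-padded input at this output position is [0 0 0 / 0 3 10 / 0 12 10]. Elementwise product with the kernel and sum: 0·1 + 0·3 + 3·3 + 10·-1 + 0·1 + 12·3.

35 46 62
60 62 105
42 71 84
28 29 59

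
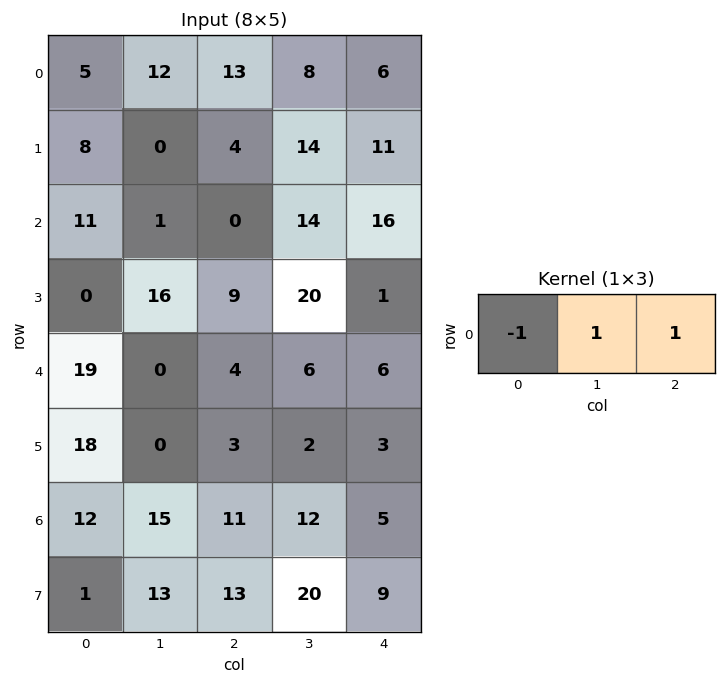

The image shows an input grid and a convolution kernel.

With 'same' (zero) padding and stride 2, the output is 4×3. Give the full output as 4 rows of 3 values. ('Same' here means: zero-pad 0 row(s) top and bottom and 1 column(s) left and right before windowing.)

17 9 -2
12 13 2
19 10 0
27 8 -7

Output[0,0]: The receptive field on the zero-padded input at this output position is [0 5 12]. Elementwise product with the kernel and sum: 0·-1 + 5·1 + 12·1.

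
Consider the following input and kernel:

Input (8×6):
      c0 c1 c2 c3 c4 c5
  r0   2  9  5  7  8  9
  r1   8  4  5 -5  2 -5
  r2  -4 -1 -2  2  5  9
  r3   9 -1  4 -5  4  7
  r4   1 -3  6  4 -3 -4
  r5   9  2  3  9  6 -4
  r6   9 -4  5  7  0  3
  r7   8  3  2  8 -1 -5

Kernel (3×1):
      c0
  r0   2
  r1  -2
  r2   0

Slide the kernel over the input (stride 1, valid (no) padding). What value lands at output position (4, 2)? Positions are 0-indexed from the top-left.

The receptive field on the input at this output position is [6 / 3 / 5]. Elementwise product with the kernel and sum: 6·2 + 3·-2.

6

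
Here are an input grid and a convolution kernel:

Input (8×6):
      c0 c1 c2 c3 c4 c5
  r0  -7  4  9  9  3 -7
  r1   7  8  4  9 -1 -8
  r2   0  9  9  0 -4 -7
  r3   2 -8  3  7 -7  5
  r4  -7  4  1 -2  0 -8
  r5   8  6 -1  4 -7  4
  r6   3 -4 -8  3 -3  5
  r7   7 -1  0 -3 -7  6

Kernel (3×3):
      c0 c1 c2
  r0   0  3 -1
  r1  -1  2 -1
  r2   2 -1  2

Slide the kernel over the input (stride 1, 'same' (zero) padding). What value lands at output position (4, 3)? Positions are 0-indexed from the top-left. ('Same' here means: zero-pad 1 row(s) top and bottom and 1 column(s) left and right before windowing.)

The receptive field on the zero-padded input at this output position is [3 7 -7 / 1 -2 0 / -1 4 -7]. Elementwise product with the kernel and sum: 7·3 + -7·-1 + 1·-1 + -2·2 + 0·-1 + -1·2 + 4·-1 + -7·2.

3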